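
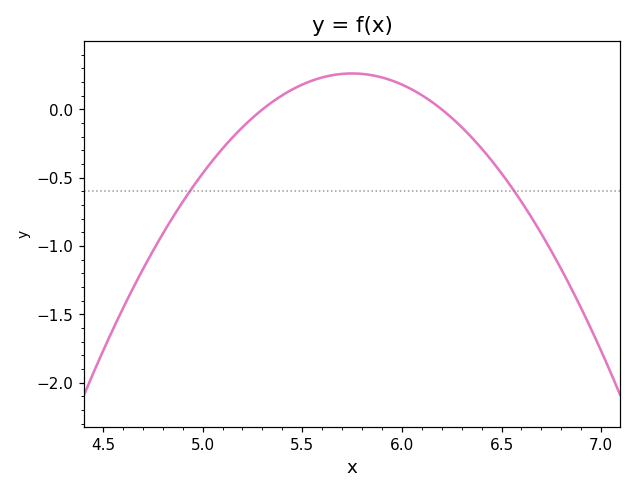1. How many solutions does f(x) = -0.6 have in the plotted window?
2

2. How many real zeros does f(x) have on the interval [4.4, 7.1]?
2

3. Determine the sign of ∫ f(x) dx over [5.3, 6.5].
positive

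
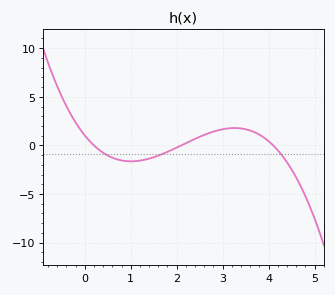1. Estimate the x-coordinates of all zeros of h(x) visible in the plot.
0.2, 2.1, 4.1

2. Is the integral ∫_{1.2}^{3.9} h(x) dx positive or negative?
positive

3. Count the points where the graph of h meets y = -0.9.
3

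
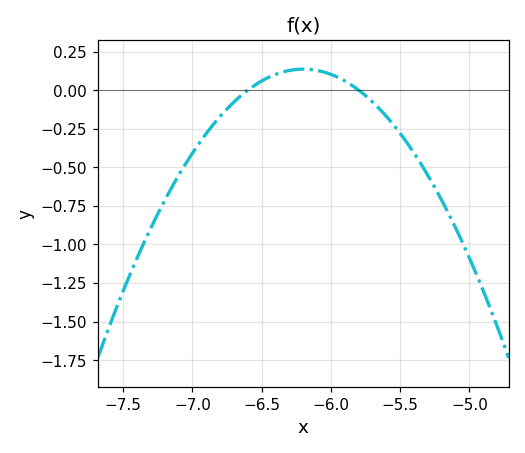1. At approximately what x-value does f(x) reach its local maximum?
-6.2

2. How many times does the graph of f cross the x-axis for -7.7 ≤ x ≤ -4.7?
2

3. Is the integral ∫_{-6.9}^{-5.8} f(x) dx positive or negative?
positive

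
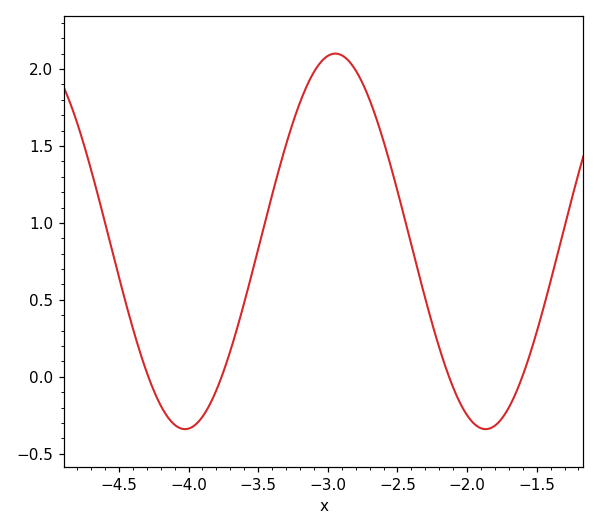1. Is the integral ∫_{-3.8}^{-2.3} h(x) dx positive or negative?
positive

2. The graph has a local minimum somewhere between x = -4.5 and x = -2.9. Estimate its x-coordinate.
-4.03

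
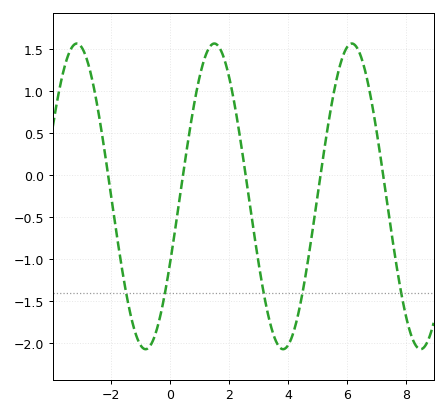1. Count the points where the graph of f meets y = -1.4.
5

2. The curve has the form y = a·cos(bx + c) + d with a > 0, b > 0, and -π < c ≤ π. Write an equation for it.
y = 1.82cos(1.35x - 2.03) - 0.25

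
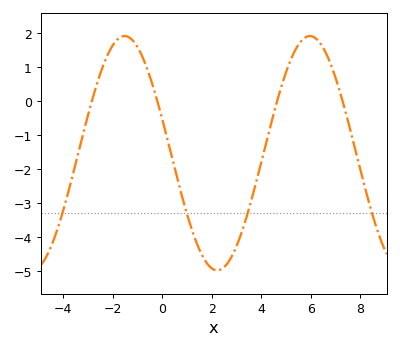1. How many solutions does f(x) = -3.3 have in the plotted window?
4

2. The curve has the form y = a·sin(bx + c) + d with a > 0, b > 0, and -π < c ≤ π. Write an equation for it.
y = 3.44sin(0.84x + 2.85) - 1.53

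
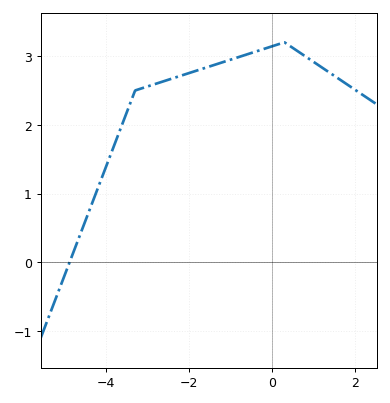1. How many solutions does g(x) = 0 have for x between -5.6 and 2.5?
1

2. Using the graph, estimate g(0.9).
3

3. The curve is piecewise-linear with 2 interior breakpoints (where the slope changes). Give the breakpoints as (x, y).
(-3.3, 2.5); (0.3, 3.2)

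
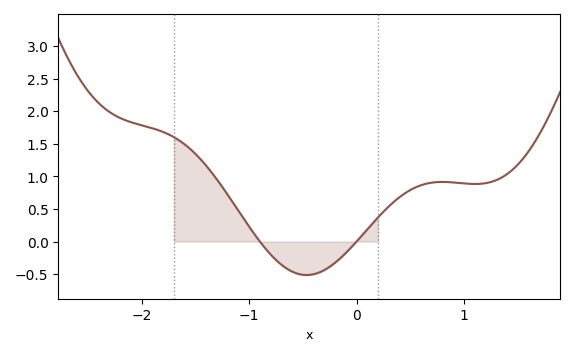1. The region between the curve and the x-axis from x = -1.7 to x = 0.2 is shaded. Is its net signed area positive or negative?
positive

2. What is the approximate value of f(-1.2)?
0.7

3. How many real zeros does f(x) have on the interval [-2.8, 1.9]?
2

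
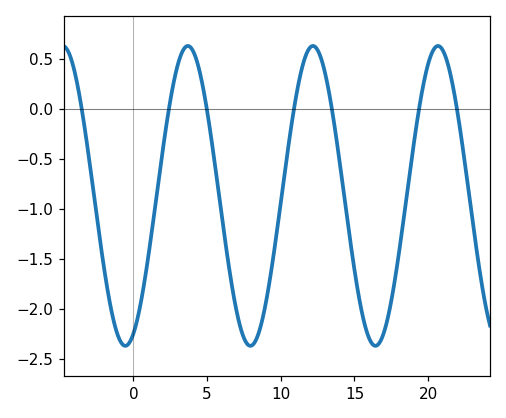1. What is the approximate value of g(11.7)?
0.55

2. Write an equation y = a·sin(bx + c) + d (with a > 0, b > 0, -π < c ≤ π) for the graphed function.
y = 1.5sin(0.74x - 1.2) - 0.87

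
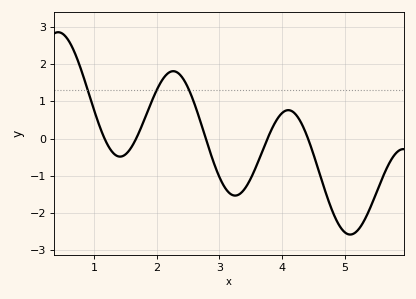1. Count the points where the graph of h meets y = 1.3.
3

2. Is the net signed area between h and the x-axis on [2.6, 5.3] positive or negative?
negative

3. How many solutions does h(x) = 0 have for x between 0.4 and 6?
5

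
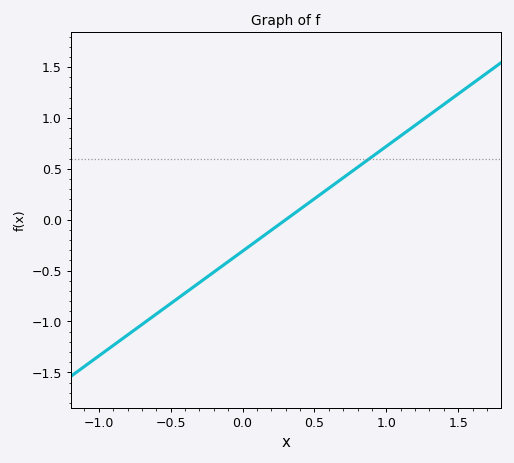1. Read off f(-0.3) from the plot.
-0.618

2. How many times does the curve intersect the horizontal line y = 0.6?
1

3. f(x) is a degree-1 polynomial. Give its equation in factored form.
y = 1.03(x - 0.3)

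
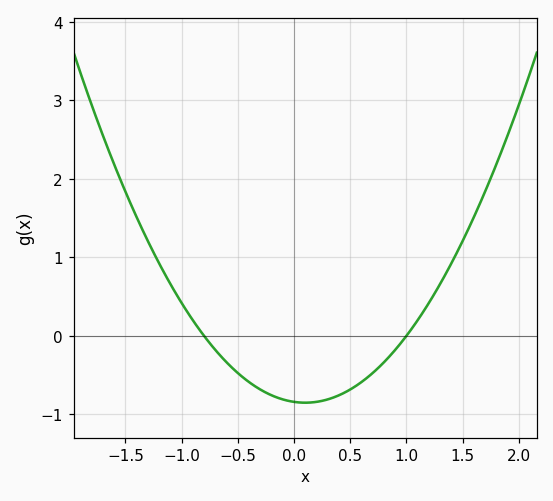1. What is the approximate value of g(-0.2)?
-0.756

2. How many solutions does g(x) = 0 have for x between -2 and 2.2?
2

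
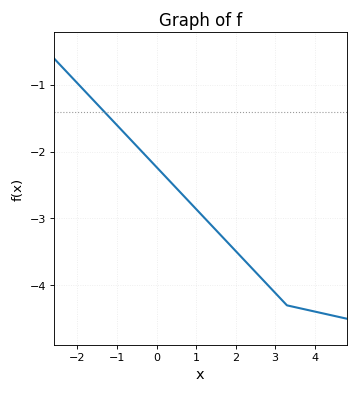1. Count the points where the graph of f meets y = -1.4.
1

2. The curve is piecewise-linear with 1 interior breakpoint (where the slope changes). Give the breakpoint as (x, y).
(3.3, -4.3)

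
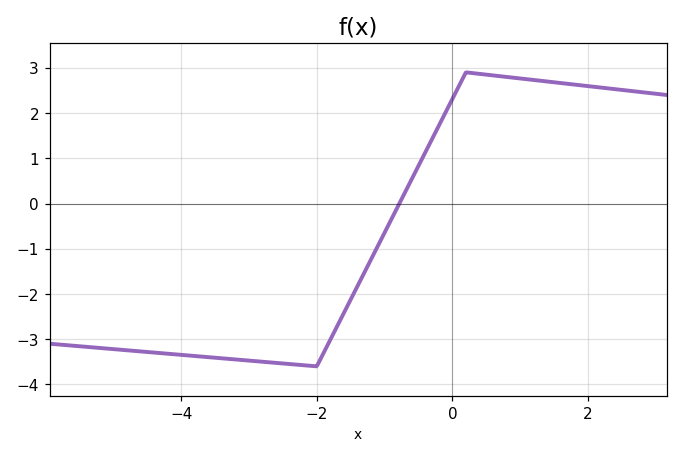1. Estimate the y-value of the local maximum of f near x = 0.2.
2.9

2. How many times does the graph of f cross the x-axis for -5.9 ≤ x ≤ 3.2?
1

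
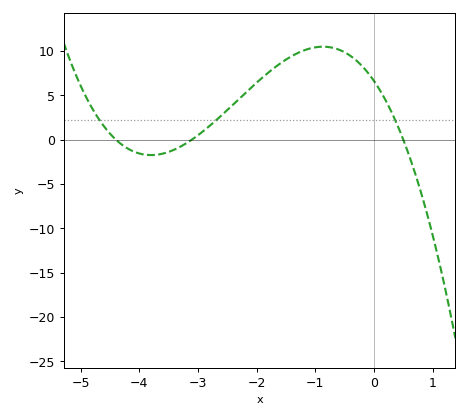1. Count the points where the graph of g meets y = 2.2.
3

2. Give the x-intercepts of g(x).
-4.4, -3.1, 0.5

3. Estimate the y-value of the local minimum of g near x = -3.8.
-2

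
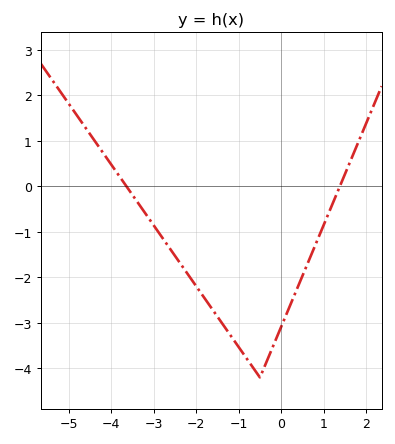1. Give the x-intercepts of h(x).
-3.6, 1.4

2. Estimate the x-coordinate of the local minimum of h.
-0.6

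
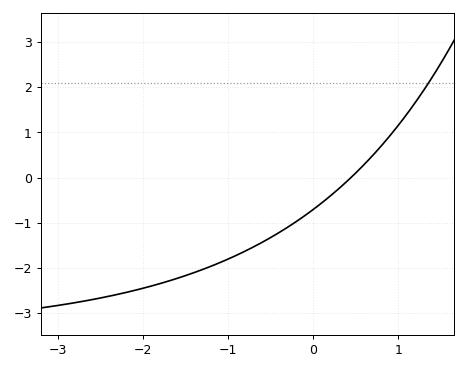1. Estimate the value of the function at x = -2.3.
-2.59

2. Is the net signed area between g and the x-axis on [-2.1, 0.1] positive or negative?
negative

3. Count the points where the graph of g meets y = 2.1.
1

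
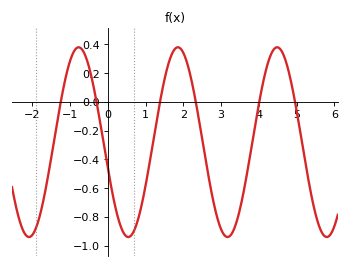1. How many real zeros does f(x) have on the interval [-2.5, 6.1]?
6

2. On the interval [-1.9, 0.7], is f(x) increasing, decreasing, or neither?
neither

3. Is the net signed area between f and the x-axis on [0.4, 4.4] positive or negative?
negative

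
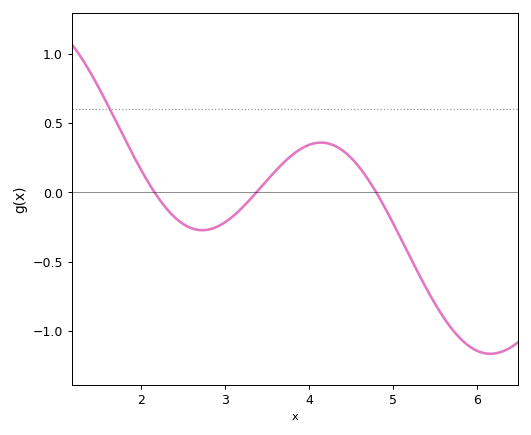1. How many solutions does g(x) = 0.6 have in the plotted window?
1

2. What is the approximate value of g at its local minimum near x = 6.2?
-1.15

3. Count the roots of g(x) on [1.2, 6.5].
3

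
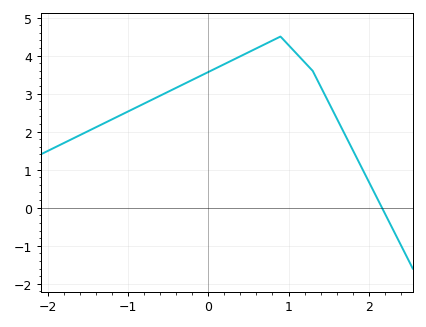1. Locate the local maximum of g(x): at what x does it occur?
0.9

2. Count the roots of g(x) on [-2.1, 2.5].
1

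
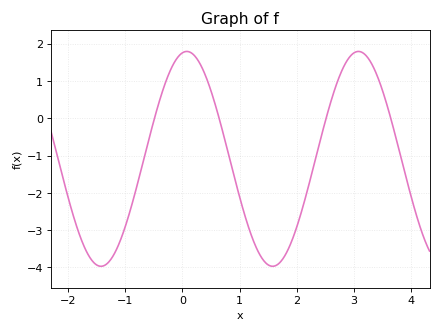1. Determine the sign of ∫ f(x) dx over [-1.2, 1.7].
negative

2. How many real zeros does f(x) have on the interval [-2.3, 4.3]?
4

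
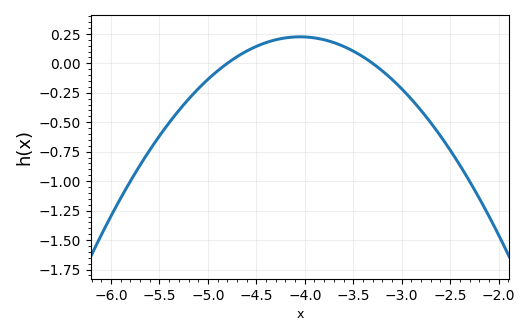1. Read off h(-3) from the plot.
-0.216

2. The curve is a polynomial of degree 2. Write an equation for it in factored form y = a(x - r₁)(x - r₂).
y = -0.4(x + 4.8)(x + 3.3)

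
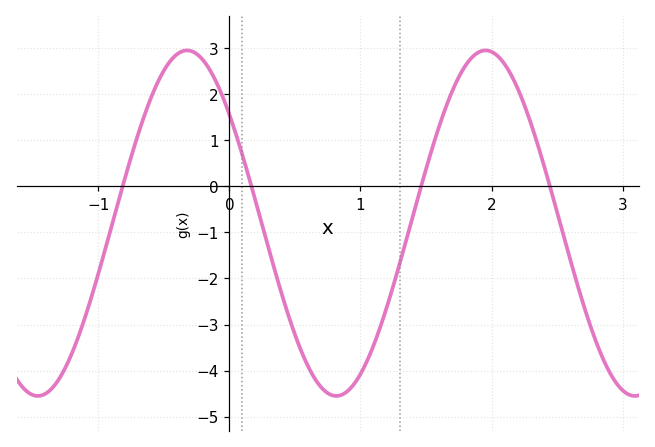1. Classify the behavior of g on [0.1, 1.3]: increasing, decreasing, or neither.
neither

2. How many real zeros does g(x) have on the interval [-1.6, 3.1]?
4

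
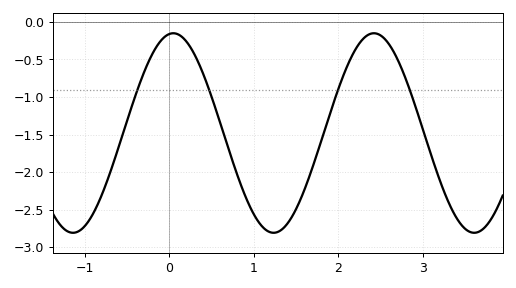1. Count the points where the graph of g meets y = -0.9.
4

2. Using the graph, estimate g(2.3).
-0.216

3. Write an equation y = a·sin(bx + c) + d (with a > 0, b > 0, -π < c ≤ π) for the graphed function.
y = 1.33sin(2.65x + 1.44) - 1.48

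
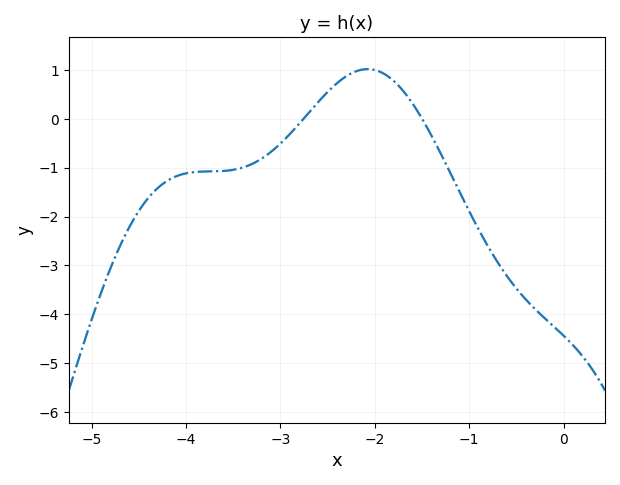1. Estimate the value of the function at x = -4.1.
-1.17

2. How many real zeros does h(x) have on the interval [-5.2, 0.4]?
2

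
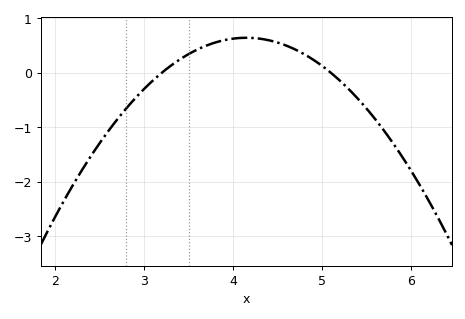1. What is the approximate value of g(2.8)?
-0.7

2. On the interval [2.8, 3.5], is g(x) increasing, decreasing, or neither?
increasing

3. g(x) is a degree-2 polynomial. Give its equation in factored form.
y = -0.71(x - 3.2)(x - 5.1)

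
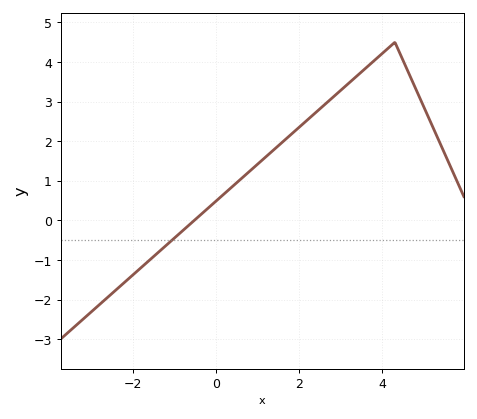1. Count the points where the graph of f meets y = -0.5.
1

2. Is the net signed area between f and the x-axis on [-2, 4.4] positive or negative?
positive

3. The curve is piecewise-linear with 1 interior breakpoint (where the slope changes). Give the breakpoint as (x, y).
(4.3, 4.5)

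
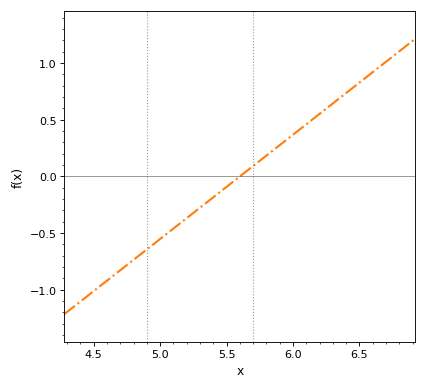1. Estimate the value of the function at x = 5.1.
-0.46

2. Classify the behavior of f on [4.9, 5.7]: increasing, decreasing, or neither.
increasing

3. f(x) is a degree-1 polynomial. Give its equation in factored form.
y = 0.92(x - 5.6)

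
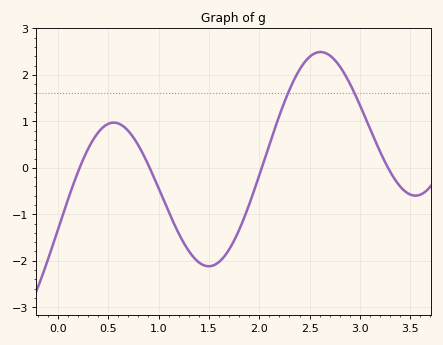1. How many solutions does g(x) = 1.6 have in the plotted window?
2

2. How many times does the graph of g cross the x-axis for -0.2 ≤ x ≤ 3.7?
4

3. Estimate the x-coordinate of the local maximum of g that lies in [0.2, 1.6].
0.555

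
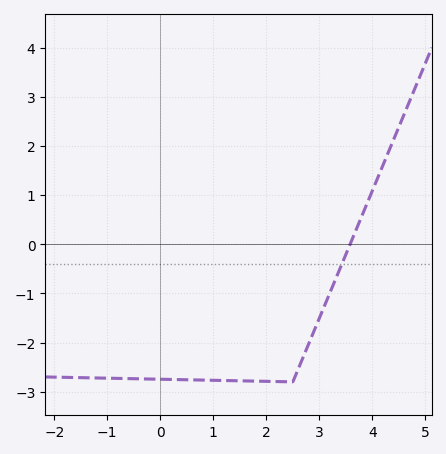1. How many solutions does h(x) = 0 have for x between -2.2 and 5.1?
1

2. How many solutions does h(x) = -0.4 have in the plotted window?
1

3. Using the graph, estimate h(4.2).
1.61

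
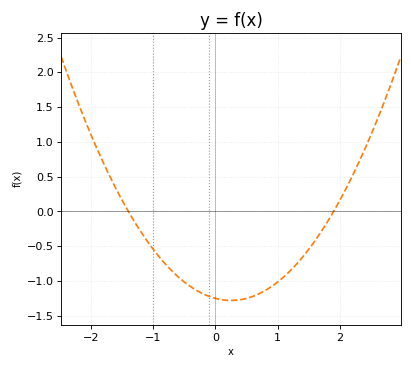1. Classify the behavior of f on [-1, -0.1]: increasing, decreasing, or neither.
decreasing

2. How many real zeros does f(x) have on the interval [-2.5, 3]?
2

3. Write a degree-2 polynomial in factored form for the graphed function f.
y = 0.47(x + 1.4)(x - 1.9)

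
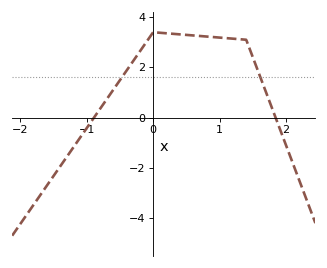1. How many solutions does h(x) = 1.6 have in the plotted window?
2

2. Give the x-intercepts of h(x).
-0.9, 1.8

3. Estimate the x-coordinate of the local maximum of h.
0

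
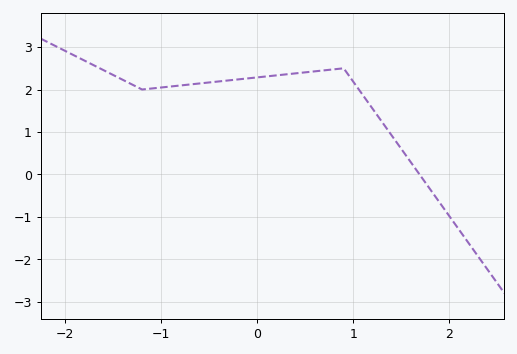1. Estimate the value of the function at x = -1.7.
2.57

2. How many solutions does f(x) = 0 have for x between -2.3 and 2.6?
1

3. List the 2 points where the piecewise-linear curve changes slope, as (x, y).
(-1.2, 2); (0.9, 2.5)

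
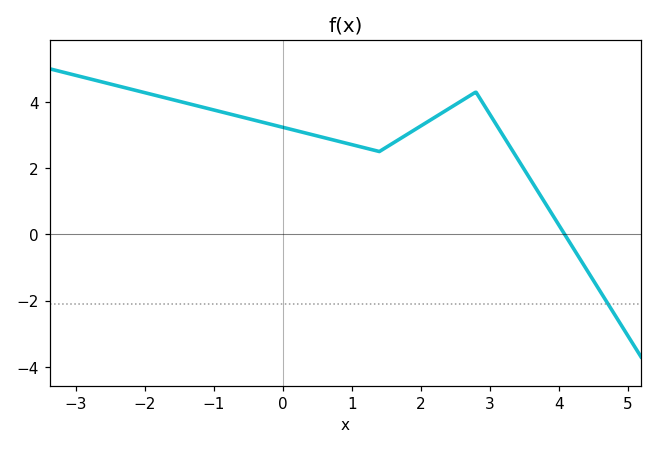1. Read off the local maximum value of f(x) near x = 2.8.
4.2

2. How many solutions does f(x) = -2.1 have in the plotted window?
1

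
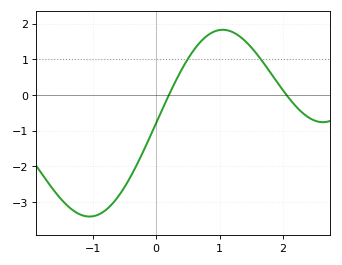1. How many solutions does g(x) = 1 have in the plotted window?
2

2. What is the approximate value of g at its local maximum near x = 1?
1.8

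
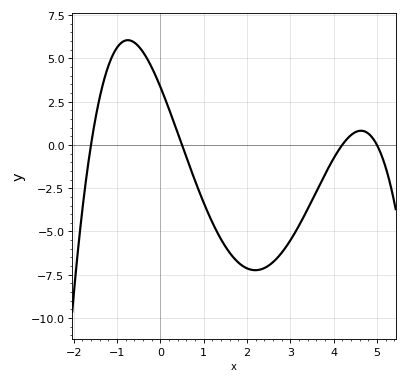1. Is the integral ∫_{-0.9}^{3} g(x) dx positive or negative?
negative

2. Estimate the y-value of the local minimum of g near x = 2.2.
-7.2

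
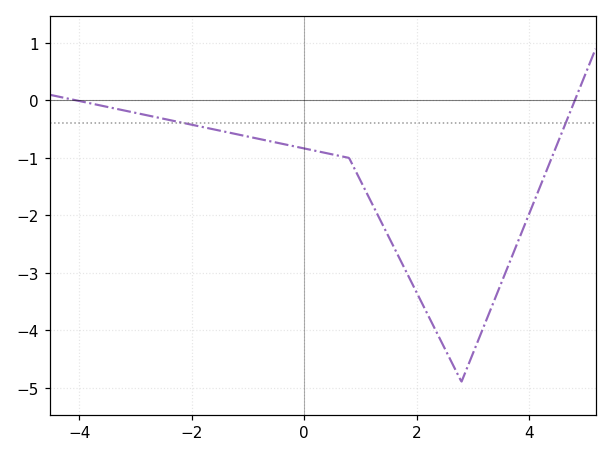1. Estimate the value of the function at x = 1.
-1.4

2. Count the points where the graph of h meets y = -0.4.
2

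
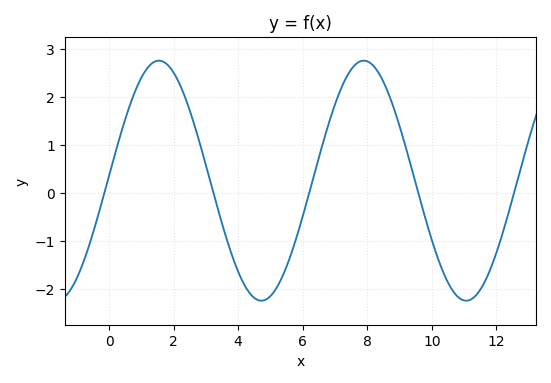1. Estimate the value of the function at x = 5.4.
-1.7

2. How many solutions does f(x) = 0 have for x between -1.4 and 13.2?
5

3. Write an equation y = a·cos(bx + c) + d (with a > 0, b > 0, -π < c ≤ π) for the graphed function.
y = 2.5cos(0.99x - 1.5) + 0.25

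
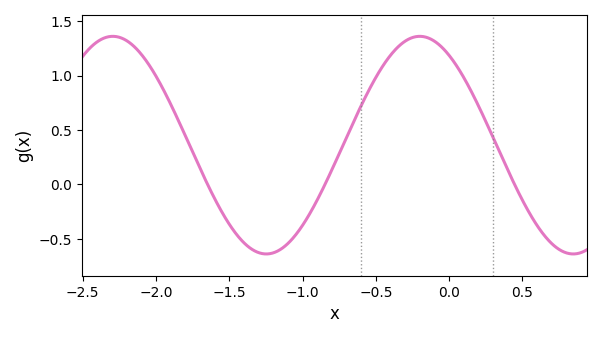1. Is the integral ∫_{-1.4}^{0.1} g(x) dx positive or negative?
positive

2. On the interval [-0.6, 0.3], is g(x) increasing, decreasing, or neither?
neither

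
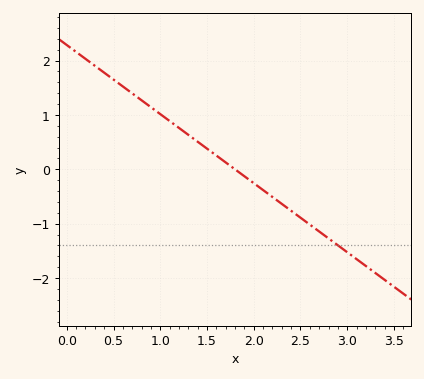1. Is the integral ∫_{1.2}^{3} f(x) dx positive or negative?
negative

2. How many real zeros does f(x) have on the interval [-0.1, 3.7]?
1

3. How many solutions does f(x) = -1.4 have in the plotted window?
1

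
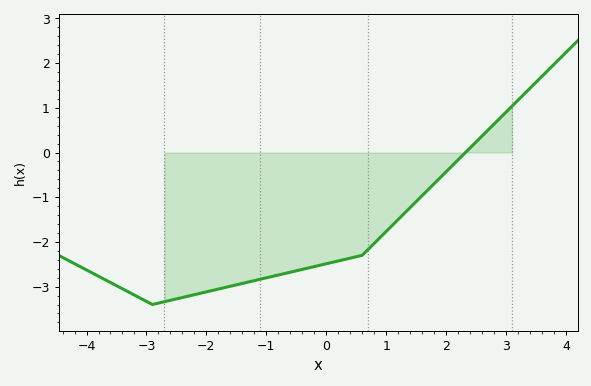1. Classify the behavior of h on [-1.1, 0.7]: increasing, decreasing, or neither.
increasing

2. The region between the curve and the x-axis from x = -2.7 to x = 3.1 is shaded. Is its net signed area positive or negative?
negative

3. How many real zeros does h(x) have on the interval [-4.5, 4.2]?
1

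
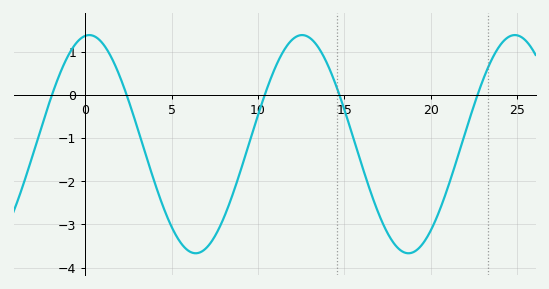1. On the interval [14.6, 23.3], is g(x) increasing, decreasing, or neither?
neither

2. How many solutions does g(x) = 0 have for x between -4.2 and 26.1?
5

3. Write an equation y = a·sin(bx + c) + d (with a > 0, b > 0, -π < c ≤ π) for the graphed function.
y = 2.53sin(0.51x + 1.45) - 1.14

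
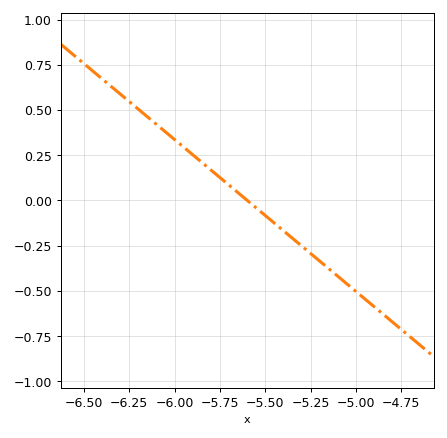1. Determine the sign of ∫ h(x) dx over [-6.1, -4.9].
negative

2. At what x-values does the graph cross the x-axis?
-5.6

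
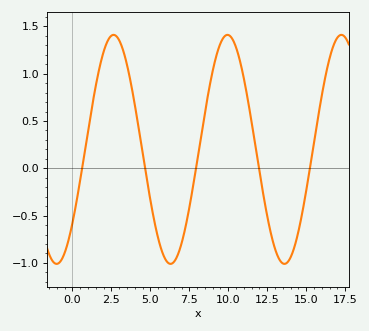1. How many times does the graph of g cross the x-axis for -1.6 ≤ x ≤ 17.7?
5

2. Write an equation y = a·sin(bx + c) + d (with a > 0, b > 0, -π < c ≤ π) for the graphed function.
y = 1.21sin(0.86x - 0.7) + 0.2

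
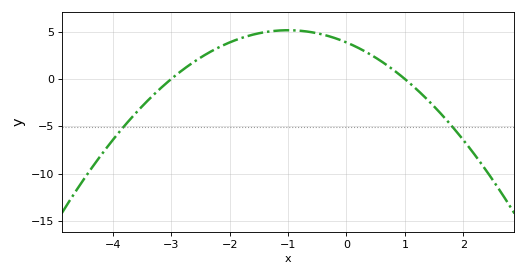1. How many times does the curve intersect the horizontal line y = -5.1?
2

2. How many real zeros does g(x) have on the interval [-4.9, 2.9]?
2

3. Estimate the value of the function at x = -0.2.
4.33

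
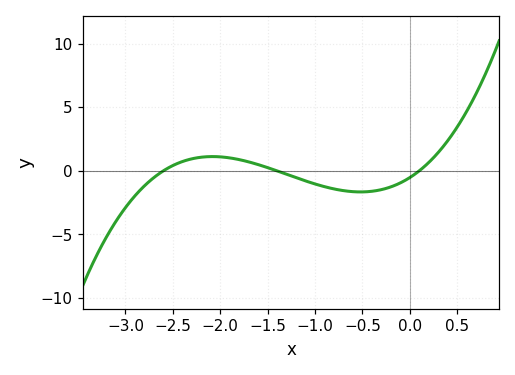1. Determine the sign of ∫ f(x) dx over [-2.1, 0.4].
negative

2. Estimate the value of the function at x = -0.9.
-1.24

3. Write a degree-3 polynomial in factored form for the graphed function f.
y = 1.46(x + 2.6)(x + 1.4)(x - 0.1)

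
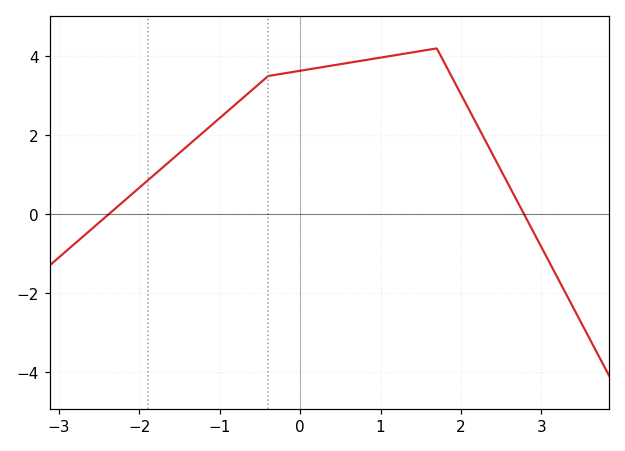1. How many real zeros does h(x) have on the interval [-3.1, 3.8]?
2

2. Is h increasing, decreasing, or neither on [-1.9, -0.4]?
increasing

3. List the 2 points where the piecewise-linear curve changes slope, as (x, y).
(-0.4, 3.5); (1.7, 4.2)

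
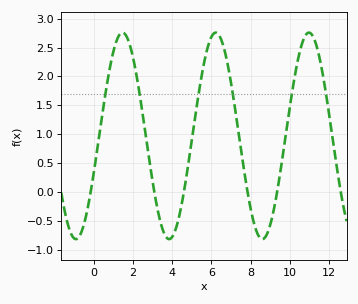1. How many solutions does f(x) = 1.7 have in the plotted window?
6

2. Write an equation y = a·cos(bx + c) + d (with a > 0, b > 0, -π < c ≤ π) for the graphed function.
y = 1.79cos(1.32x - 1.92) + 0.97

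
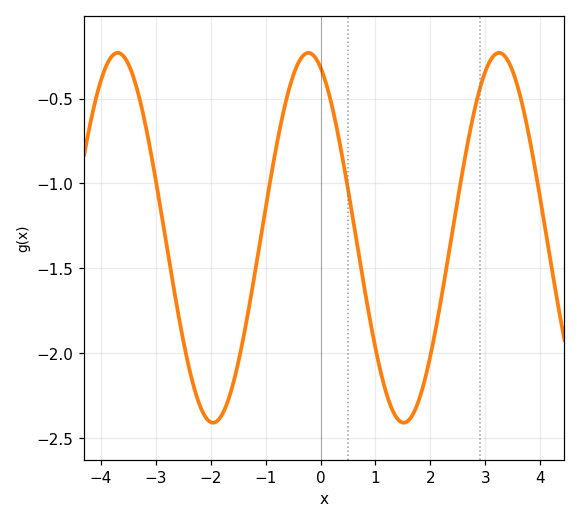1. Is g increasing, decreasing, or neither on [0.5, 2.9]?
neither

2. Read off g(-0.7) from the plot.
-0.6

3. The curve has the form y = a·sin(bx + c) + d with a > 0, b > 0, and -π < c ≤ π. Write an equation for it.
y = 1.09sin(1.8x + 2) - 1.32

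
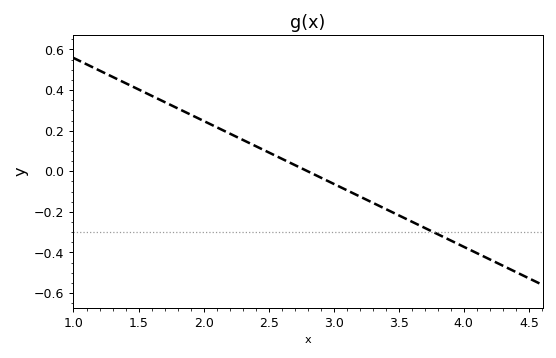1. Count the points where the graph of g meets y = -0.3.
1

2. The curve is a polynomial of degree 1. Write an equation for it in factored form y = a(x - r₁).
y = -0.31(x - 2.8)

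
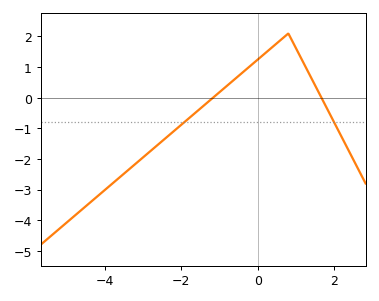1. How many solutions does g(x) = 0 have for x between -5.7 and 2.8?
2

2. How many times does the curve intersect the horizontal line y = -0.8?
2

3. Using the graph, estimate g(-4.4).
-3.45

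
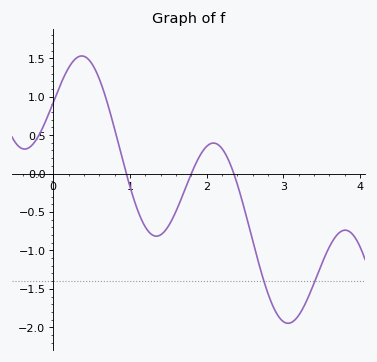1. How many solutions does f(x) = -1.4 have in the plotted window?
2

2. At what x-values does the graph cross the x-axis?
1, 1.8, 2.4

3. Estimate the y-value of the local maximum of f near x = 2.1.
0.4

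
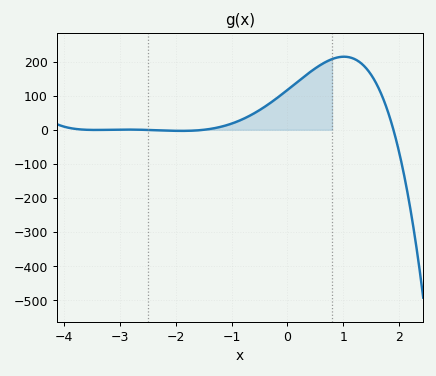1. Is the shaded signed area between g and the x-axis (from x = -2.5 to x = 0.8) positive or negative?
positive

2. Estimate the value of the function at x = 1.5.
162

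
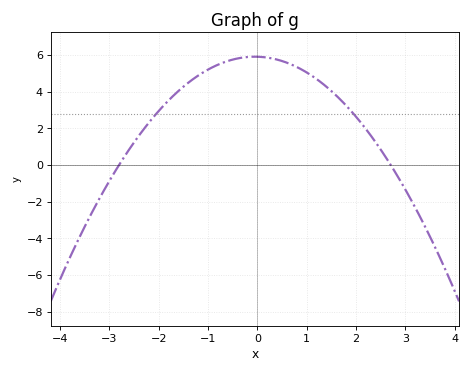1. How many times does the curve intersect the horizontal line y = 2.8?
2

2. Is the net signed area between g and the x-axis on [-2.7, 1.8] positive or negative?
positive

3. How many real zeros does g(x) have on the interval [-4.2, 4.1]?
2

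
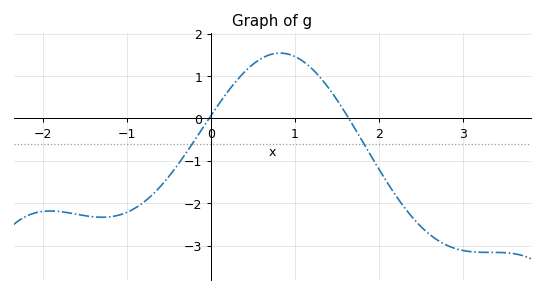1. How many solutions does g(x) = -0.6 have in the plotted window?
2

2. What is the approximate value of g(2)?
-1.2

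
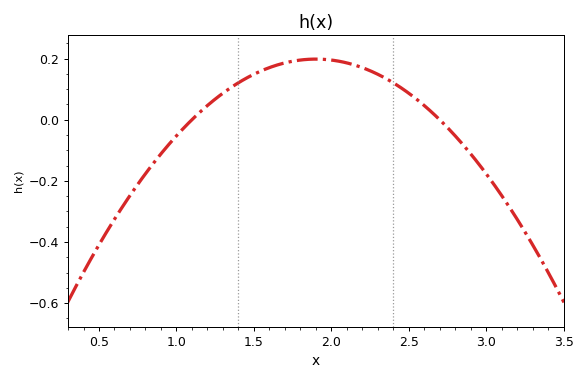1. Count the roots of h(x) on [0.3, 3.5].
2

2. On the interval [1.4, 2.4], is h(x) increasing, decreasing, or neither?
neither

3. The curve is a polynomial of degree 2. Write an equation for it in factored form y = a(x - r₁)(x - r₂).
y = -0.31(x - 1.1)(x - 2.7)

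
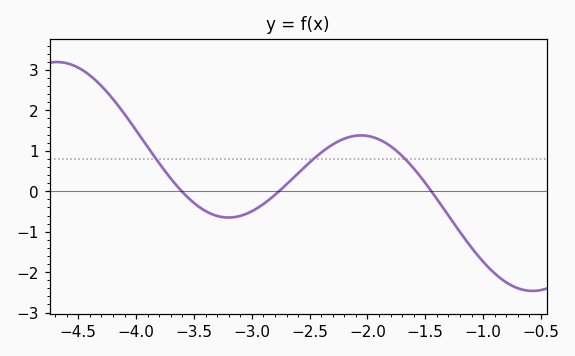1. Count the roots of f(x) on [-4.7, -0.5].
3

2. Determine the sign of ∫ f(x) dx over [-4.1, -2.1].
positive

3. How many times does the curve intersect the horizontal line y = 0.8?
3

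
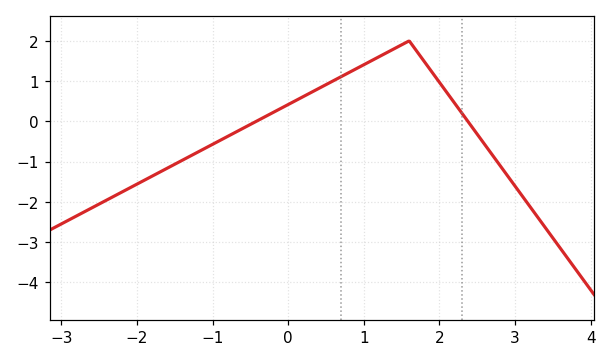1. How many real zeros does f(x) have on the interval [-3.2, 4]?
2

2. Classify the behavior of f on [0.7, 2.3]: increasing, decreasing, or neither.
neither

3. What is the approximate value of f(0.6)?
1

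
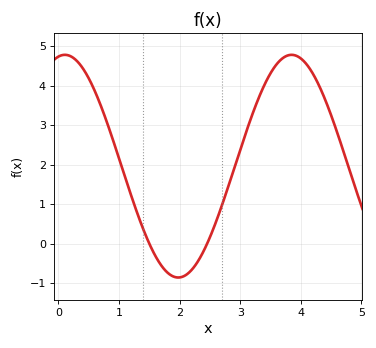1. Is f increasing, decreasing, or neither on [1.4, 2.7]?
neither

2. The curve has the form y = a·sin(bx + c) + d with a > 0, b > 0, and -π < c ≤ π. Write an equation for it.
y = 2.82sin(1.7x + 1.4) + 1.96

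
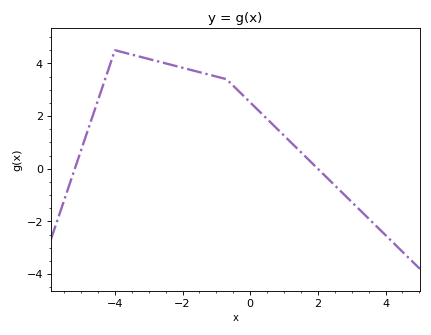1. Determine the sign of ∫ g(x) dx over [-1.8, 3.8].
positive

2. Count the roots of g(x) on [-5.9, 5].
2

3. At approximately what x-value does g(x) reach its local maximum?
-4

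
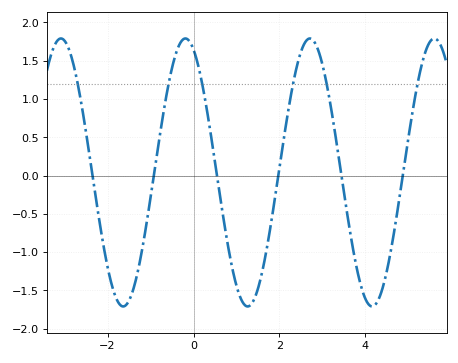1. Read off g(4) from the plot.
-1.6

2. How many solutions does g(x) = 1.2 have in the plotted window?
6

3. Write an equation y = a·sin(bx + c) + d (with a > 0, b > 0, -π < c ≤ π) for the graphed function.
y = 1.75sin(2.2x + 2) + 0.04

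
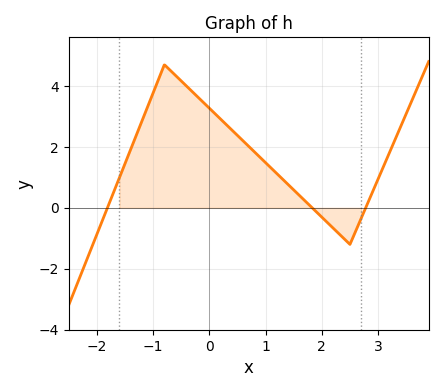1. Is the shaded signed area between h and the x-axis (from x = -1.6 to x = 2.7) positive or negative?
positive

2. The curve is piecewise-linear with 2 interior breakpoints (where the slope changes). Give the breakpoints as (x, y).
(-0.8, 4.7); (2.5, -1.2)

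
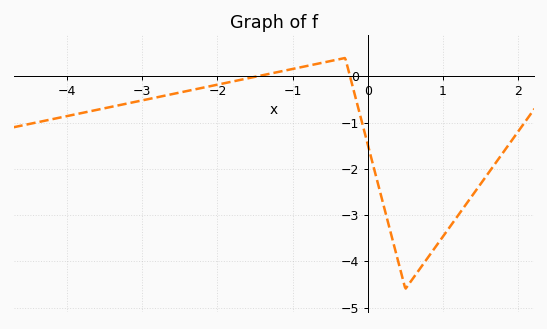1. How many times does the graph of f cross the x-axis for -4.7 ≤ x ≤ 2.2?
2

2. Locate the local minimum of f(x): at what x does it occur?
0.5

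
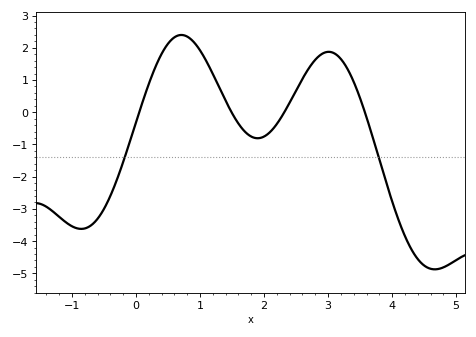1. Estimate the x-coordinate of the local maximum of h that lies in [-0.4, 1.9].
0.709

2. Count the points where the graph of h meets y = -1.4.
2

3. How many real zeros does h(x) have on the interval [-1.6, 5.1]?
4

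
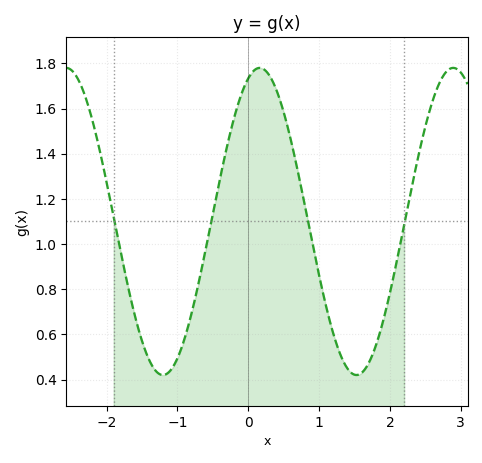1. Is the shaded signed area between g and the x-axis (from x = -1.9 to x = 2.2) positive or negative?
positive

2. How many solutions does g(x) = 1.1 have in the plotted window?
4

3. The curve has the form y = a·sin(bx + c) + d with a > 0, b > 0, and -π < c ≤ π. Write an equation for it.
y = 0.68sin(2.3x + 1.2) + 1.1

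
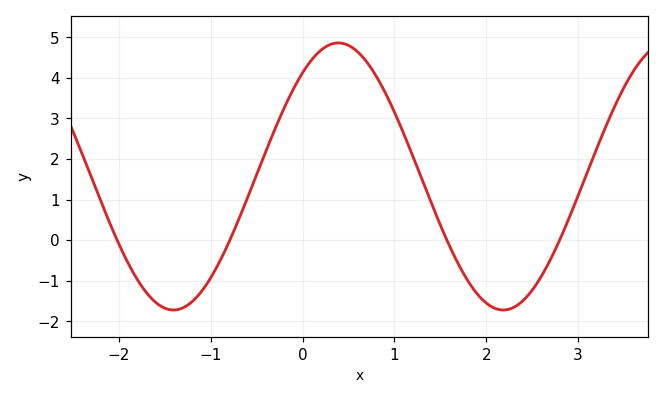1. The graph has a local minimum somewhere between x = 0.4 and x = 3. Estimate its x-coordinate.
2.18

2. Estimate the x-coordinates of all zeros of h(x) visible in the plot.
-2.02, -0.792, 1.57, 2.8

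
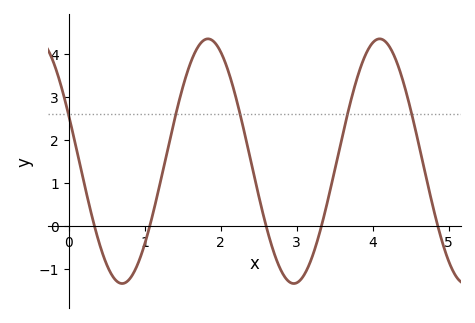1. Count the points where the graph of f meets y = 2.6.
5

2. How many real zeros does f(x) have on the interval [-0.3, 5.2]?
5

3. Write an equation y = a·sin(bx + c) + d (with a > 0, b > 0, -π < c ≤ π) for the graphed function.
y = 2.85sin(2.78x + 2.76) + 1.5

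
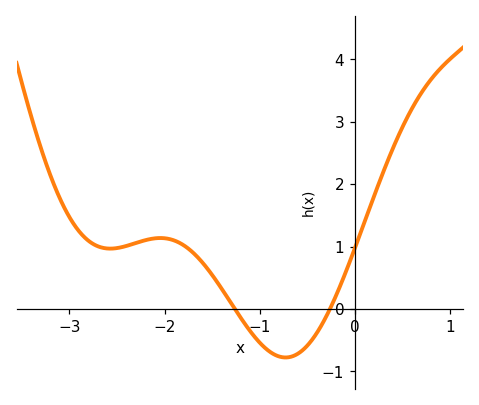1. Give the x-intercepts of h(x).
-1.3, -0.3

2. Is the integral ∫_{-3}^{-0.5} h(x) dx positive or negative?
positive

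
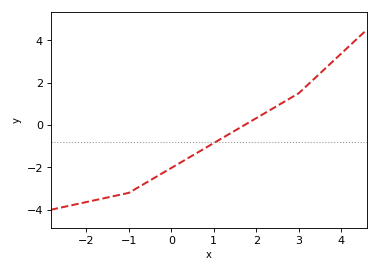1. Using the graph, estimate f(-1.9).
-3.6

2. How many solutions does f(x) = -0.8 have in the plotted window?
1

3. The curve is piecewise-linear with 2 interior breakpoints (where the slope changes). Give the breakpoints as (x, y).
(-1, -3.2); (3, 1.5)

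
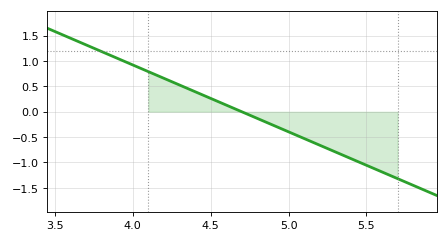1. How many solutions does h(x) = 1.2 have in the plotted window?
1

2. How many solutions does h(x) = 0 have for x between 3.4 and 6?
1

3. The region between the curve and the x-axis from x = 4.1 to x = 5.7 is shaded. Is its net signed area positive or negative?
negative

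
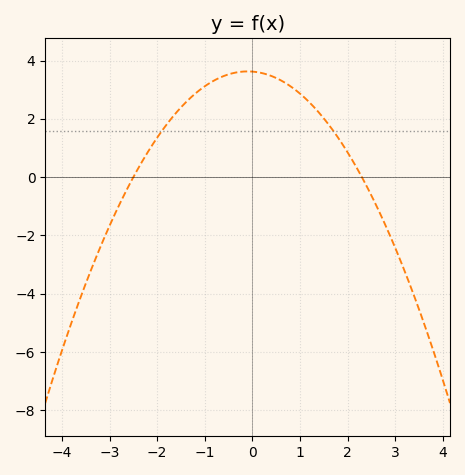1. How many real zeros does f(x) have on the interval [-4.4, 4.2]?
2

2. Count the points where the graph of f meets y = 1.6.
2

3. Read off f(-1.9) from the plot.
1.59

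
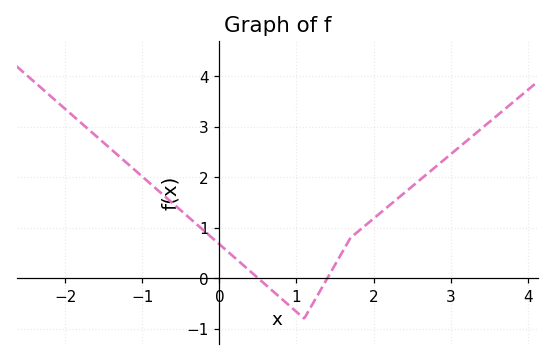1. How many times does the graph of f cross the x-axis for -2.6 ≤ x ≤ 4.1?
2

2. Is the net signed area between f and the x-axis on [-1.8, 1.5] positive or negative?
positive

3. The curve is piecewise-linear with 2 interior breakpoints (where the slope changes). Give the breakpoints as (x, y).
(1.1, -0.8); (1.7, 0.8)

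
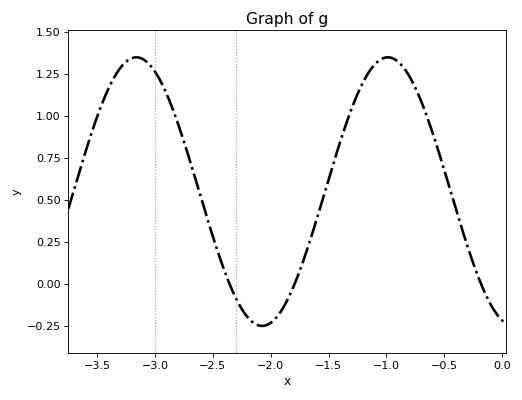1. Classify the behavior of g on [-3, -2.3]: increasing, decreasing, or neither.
decreasing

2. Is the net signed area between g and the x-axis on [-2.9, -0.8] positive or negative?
positive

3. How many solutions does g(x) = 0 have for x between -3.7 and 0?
3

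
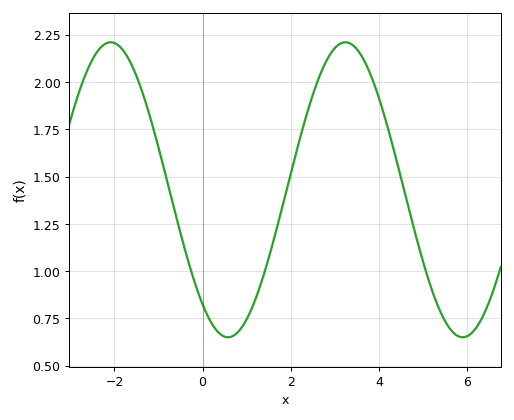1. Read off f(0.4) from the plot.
0.667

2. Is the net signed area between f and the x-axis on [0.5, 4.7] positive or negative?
positive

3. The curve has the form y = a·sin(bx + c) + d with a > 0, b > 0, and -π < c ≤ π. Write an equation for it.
y = 0.78sin(1.18x - 2.25) + 1.43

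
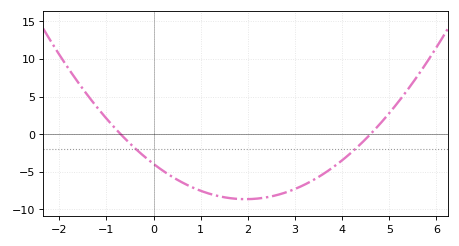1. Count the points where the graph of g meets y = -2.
2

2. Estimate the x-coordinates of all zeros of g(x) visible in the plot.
-0.7, 4.6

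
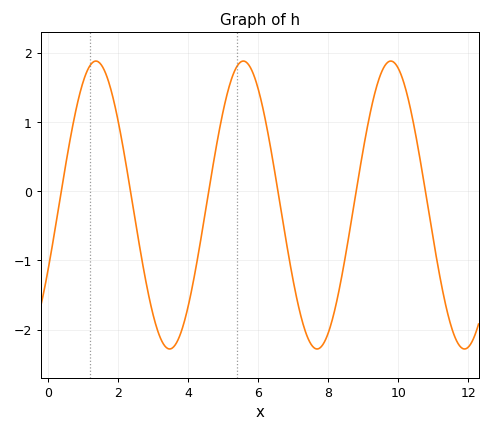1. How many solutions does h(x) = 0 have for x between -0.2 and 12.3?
6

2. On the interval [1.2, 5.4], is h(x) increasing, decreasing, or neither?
neither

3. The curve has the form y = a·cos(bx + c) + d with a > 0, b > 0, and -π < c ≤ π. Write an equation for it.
y = 2.08cos(1.49x - 2.02) - 0.2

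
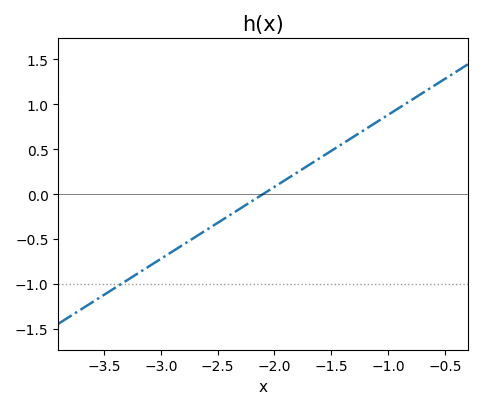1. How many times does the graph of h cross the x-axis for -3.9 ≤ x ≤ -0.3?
1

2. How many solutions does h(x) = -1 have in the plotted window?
1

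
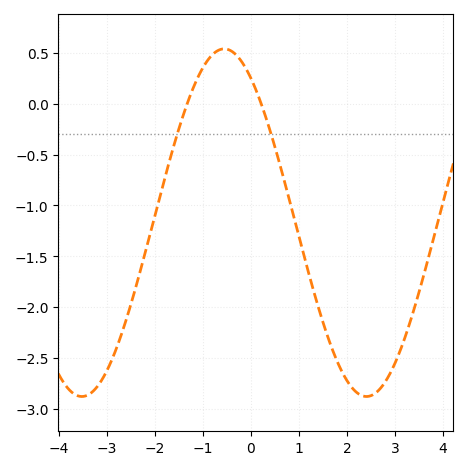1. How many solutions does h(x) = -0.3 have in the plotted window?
2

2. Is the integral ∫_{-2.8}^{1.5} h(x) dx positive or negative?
negative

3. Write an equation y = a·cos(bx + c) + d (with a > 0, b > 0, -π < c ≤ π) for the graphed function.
y = 1.71cos(1.1x + 0.59) - 1.17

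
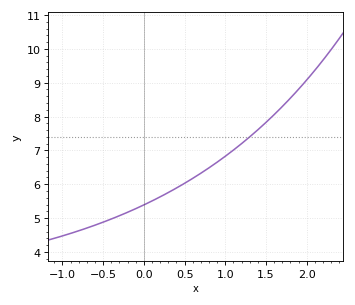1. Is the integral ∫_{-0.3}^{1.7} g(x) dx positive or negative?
positive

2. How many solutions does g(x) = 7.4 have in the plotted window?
1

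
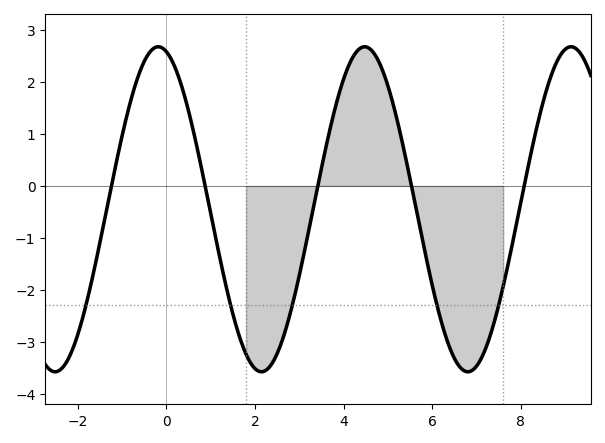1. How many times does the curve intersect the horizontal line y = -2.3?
5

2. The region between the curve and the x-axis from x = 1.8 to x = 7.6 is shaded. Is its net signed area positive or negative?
negative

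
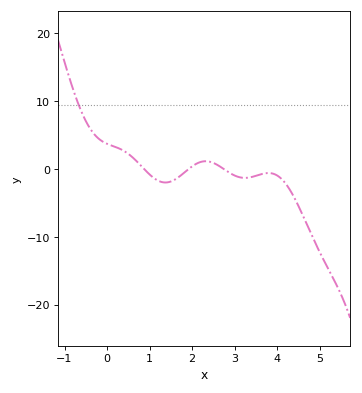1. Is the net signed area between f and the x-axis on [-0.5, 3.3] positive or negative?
positive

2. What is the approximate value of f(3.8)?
-0.596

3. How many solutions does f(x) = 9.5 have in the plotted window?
1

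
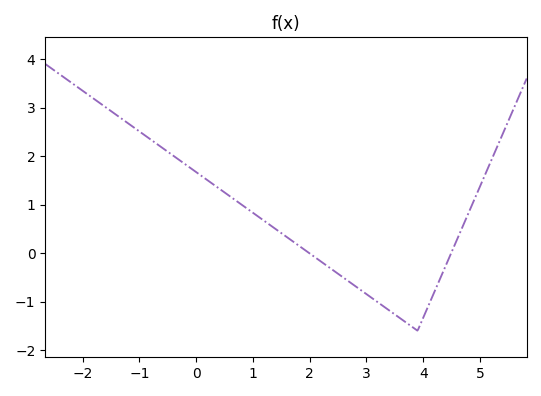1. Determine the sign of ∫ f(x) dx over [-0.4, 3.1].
positive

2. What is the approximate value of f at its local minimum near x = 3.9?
-1.6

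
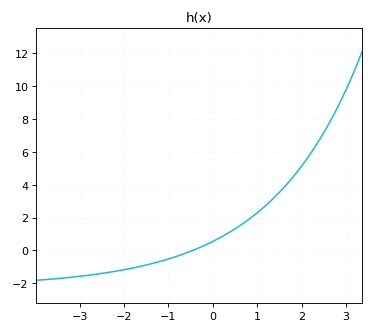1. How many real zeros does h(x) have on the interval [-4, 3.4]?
1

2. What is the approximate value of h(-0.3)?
0.173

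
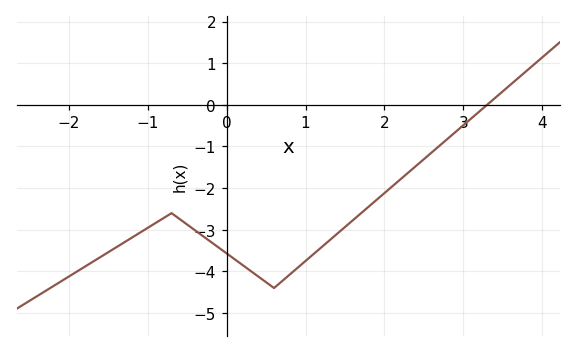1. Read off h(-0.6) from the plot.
-2.74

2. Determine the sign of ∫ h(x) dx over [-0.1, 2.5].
negative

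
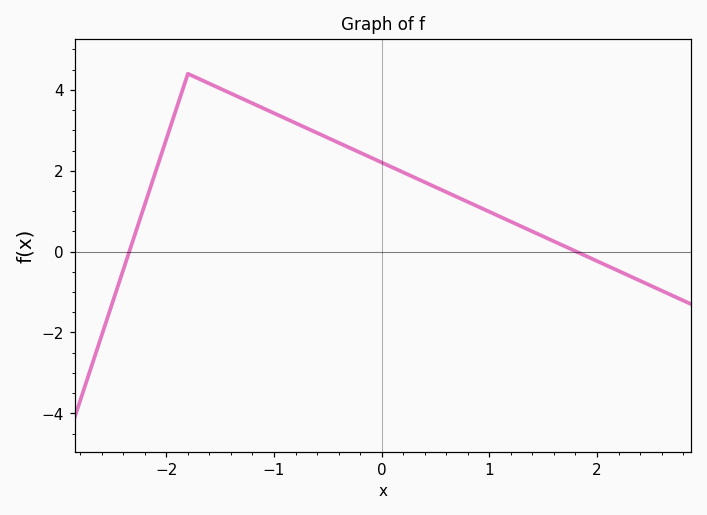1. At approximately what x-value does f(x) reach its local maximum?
-1.8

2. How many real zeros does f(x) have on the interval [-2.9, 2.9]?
2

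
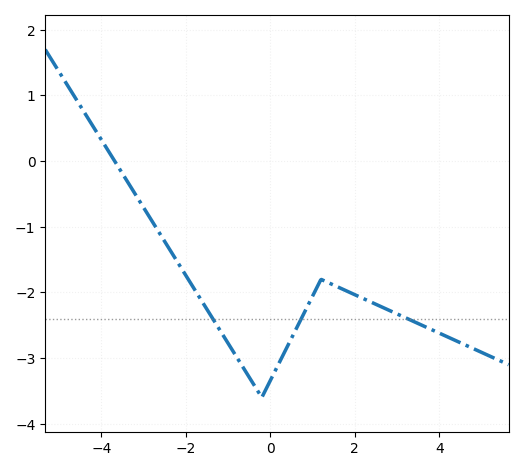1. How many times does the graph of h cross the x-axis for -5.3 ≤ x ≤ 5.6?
1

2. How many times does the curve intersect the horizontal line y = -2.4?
3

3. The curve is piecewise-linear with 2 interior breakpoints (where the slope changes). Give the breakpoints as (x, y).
(-0.2, -3.6); (1.2, -1.8)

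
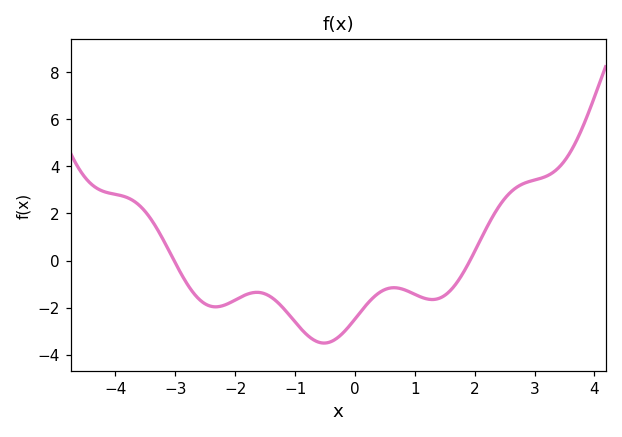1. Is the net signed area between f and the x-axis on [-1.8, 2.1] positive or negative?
negative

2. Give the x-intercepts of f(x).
-3, 2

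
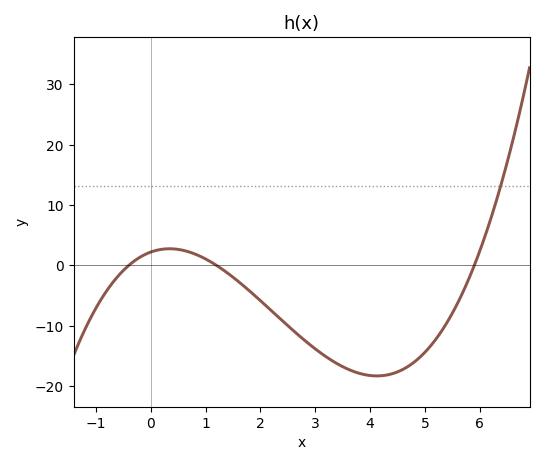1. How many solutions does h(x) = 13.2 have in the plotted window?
1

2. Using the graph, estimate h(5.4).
-9.5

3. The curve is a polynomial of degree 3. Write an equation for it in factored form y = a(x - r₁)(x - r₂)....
y = 0.78(x + 0.4)(x - 1.2)(x - 5.9)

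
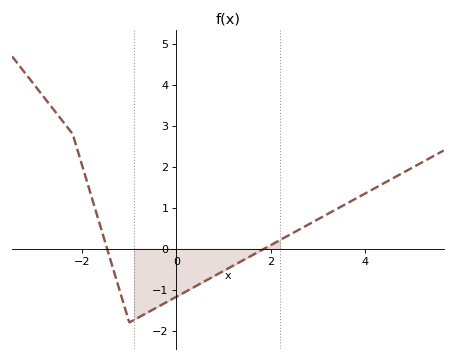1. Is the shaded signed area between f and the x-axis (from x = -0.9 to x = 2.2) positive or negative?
negative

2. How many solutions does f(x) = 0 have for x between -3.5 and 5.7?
2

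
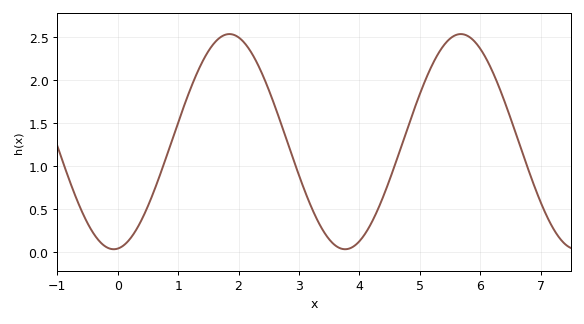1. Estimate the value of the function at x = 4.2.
0.335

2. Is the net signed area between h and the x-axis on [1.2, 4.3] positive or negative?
positive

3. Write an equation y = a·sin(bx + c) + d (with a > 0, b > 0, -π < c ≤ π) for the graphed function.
y = 1.25sin(1.64x - 1.46) + 1.28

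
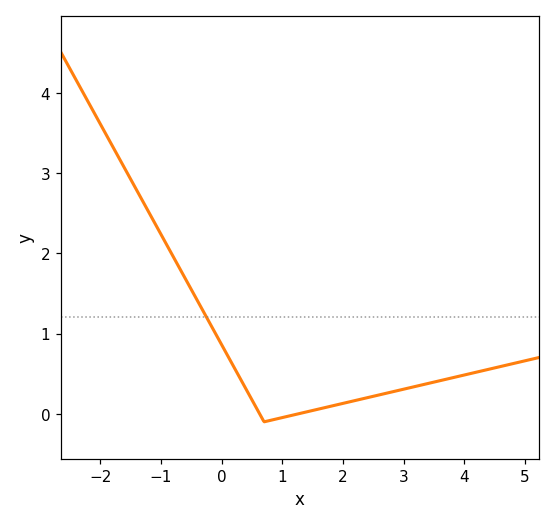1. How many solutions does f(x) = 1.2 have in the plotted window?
1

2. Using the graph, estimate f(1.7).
0.077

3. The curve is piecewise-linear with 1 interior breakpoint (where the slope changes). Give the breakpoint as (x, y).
(0.7, -0.1)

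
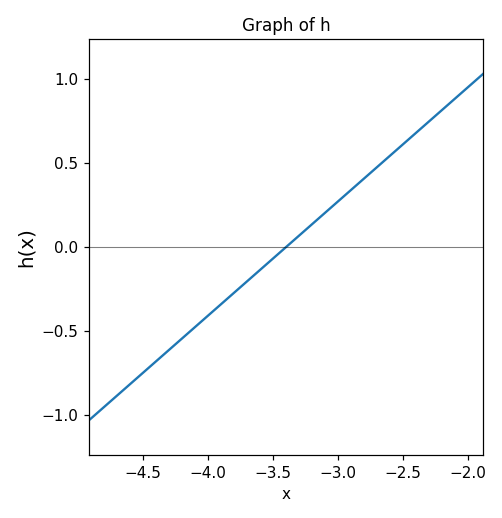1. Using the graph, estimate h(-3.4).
0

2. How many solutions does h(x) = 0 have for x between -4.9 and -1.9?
1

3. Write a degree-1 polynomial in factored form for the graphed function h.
y = 0.68(x + 3.4)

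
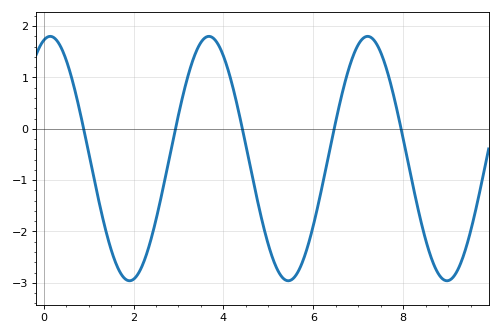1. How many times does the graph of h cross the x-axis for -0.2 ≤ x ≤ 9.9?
5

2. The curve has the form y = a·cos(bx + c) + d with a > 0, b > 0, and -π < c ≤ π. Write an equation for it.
y = 2.38cos(1.8x - 0.26) - 0.58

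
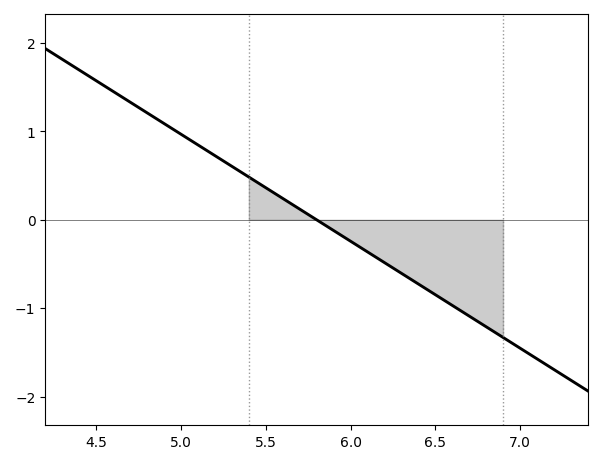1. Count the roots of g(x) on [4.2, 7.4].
1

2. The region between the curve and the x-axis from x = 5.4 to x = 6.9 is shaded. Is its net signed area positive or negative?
negative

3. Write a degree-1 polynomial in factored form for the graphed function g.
y = -1.21(x - 5.8)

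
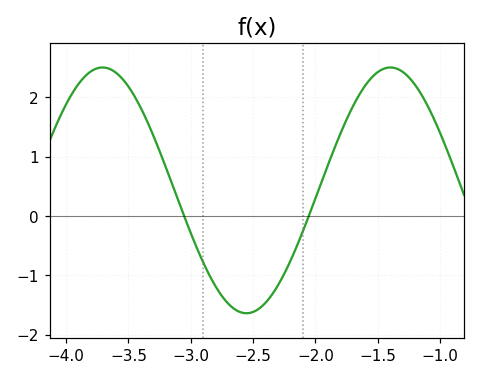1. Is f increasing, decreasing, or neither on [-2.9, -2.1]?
neither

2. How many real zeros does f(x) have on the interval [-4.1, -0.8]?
2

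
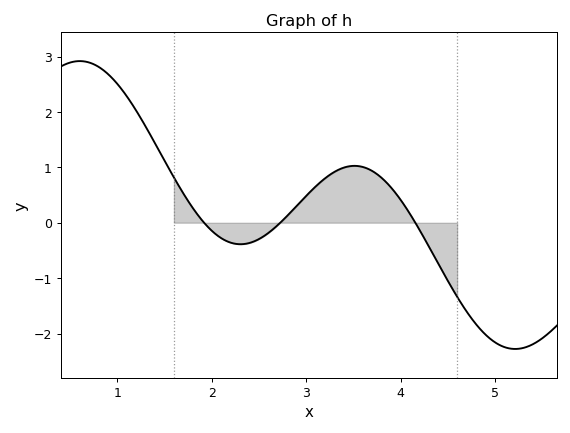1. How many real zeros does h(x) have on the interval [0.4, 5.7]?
3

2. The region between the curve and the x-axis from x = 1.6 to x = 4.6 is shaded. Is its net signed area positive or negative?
positive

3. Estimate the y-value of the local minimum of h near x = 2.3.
-0.388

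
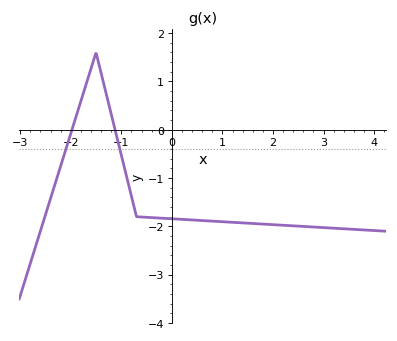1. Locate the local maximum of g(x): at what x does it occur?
-1.5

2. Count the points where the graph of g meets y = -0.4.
2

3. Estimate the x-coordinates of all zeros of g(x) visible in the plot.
-1.98, -1.12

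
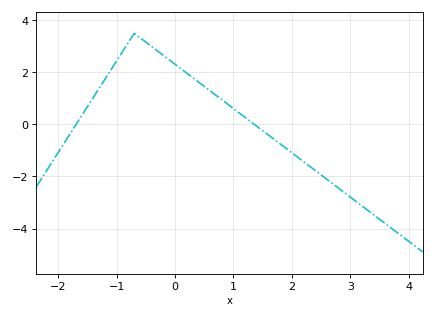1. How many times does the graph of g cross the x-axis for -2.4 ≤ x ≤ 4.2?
2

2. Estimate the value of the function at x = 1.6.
-0.4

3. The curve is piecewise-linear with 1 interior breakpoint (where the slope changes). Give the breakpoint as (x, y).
(-0.7, 3.5)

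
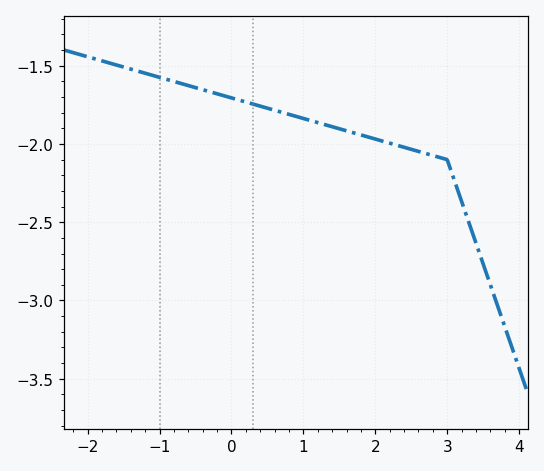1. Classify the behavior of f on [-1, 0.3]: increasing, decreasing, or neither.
decreasing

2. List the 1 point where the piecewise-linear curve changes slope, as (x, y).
(3, -2.1)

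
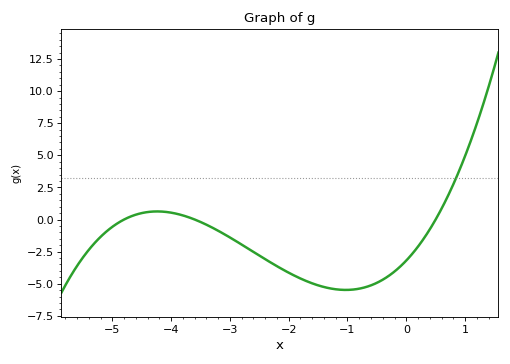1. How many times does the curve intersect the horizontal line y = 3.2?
1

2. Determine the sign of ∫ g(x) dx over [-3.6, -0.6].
negative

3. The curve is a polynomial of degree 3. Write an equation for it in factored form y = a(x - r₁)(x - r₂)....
y = 0.37(x + 4.8)(x + 3.6)(x - 0.5)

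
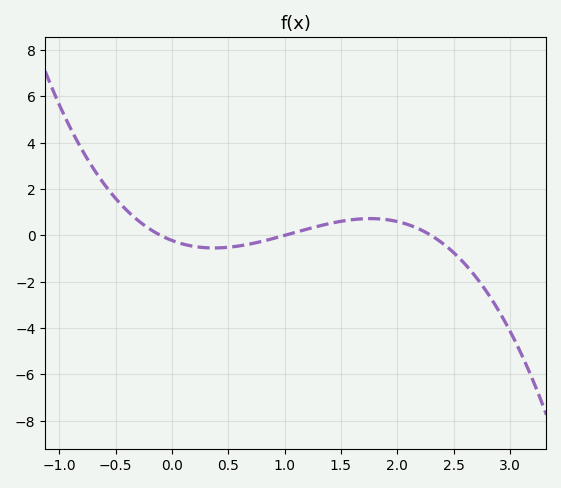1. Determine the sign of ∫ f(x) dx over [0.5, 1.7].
positive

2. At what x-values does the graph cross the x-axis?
-0.1, 1, 2.3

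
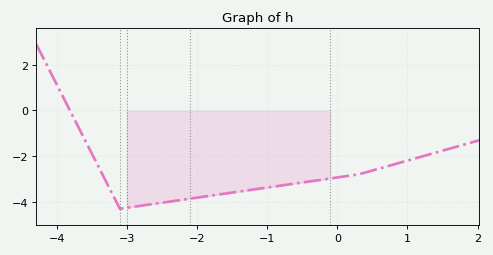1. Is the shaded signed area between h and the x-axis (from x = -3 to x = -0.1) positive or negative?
negative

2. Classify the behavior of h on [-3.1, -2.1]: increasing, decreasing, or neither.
increasing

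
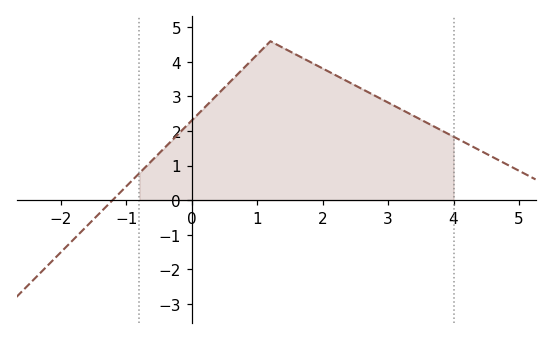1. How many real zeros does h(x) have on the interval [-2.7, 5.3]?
1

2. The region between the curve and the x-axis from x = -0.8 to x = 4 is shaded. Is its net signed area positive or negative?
positive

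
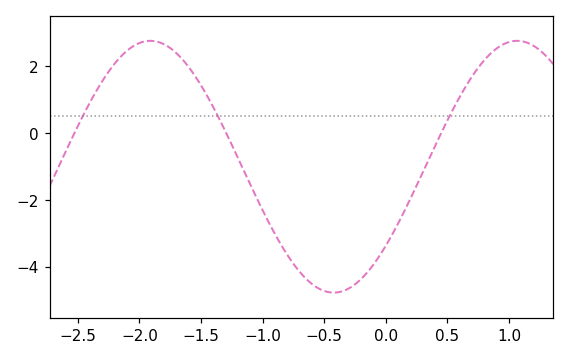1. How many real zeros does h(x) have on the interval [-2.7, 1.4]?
3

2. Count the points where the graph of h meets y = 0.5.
3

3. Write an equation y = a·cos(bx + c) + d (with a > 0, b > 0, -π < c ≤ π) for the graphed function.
y = 3.77cos(2.11x - 2.25) - 1.01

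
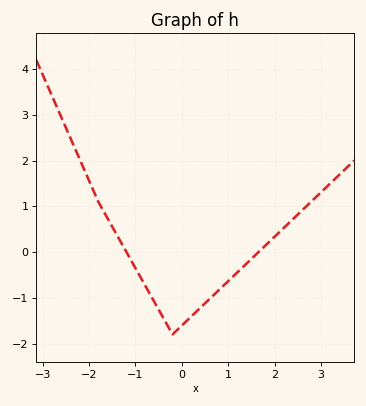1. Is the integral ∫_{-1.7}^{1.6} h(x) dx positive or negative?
negative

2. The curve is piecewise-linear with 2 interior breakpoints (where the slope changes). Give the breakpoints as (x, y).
(-1.8, 1.1); (-0.2, -1.8)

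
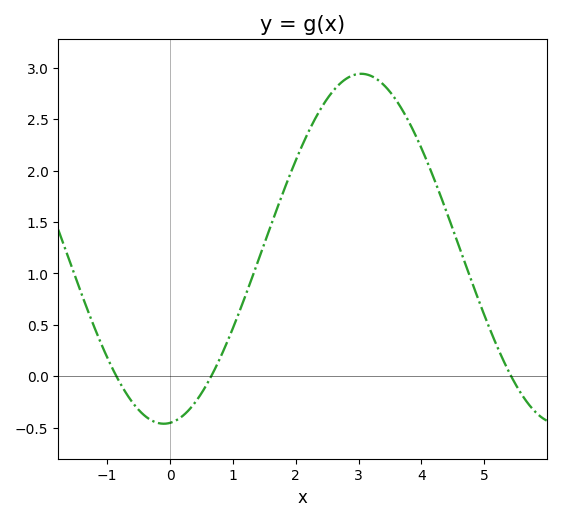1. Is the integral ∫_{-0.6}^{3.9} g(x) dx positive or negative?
positive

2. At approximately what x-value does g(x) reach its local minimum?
-0.101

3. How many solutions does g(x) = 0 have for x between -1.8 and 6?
3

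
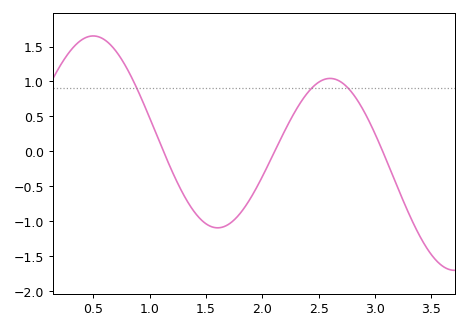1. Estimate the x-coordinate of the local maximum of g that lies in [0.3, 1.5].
0.498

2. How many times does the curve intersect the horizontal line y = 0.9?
3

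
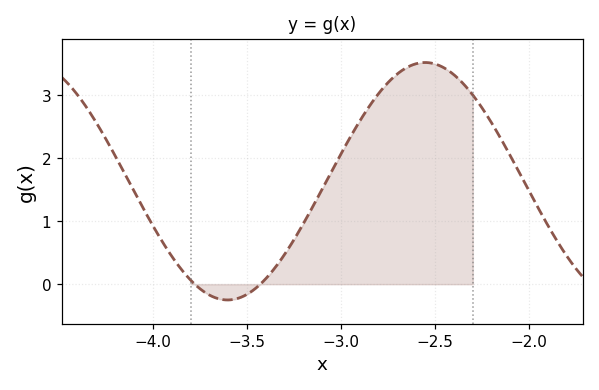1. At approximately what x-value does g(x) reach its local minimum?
-3.6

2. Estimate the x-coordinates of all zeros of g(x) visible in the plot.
-3.8, -3.45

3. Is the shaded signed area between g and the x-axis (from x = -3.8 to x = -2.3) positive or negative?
positive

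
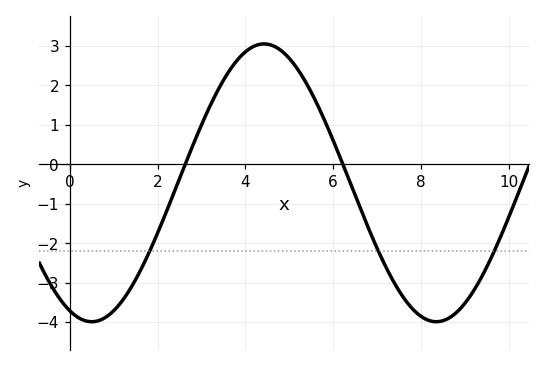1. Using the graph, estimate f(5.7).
1.4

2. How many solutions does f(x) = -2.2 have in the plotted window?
3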